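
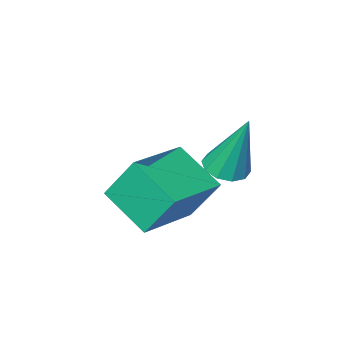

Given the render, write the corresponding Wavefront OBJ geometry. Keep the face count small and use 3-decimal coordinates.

v 2.525 -1.274 0.485
v 3.142 -1.275 0.548
v 2.335 -0.626 2.335
v 3.037 -0.931 0.417
v 2.737 -0.718 0.312
v 2.355 -0.717 0.272
v 2.039 -0.929 0.314
v 1.908 -1.273 0.421
v 2.013 -1.617 0.552
v 2.313 -1.83 0.658
v 2.695 -1.831 0.697
v 3.011 -1.619 0.655
v 2.383 -1.692 -0.452
v 2.696 -3.037 0.337
v 4.111 -1.109 -0.142
v 4.424 -2.454 0.647
v 2.836 -2.346 -1.747
v 3.149 -3.691 -0.958
v 4.564 -1.763 -1.437
v 4.877 -3.108 -0.648
f 2 1 4
f 2 4 3
f 4 1 5
f 4 5 3
f 5 1 6
f 5 6 3
f 6 1 7
f 6 7 3
f 7 1 8
f 7 8 3
f 8 1 9
f 8 9 3
f 9 1 10
f 9 10 3
f 10 1 11
f 10 11 3
f 11 1 12
f 11 12 3
f 12 1 2
f 12 2 3
f 14 16 13
f 17 14 13
f 13 16 15
f 15 17 13
f 14 20 16
f 18 14 17
f 18 20 14
f 16 20 15
f 19 17 15
f 15 20 19
f 19 18 17
f 20 18 19



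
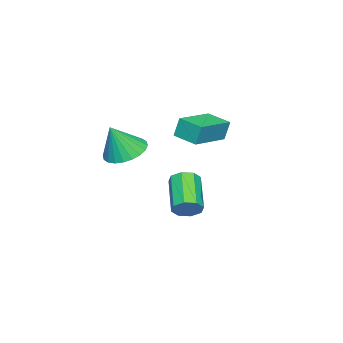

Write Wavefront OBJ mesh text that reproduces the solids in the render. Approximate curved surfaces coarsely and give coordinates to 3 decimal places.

v 0.724 -0.715 -0.101
v 1.613 -0.709 -0.437
v 1.256 -1.105 1.301
v 1.576 -0.358 -0.325
v 1.409 -0.061 -0.179
v 1.138 0.137 -0.021
v 0.804 0.205 0.125
v 0.458 0.133 0.236
v 0.152 -0.068 0.296
v -0.066 -0.368 0.295
v -0.165 -0.72 0.234
v -0.128 -1.071 0.122
v 0.039 -1.368 -0.024
v 0.31 -1.566 -0.182
v 0.644 -1.634 -0.327
v 0.99 -1.562 -0.438
v 1.296 -1.361 -0.498
v 1.515 -1.061 -0.498
v -1.99 0.722 -4.286
v -1.551 0.3 -3.984
v -2.97 -0.484 -3.012
v -3.41 -0.062 -3.314
v -1.615 0.743 -3.719
v -3.034 -0.04 -2.748
v -1.899 1.174 -3.786
v -3.318 0.391 -2.815
v -2.236 1.34 -4.146
v -3.656 0.557 -3.175
v -2.43 1.144 -4.588
v -3.849 0.36 -3.616
v -2.366 0.7 -4.852
v -3.785 -0.083 -3.881
v -2.082 0.269 -4.785
v -3.501 -0.514 -3.814
v -1.744 0.103 -4.425
v -3.164 -0.68 -3.454
v -1.442 1.617 0.589
v -1.57 1.804 1.491
v -1.16 2.675 0.409
v -1.288 2.863 1.311
v 0.348 1.197 0.929
v 0.22 1.385 1.831
v 0.63 2.256 0.749
v 0.502 2.443 1.651
f 2 1 4
f 2 4 3
f 4 1 5
f 4 5 3
f 5 1 6
f 5 6 3
f 6 1 7
f 6 7 3
f 7 1 8
f 7 8 3
f 8 1 9
f 8 9 3
f 9 1 10
f 9 10 3
f 10 1 11
f 10 11 3
f 11 1 12
f 11 12 3
f 12 1 13
f 12 13 3
f 13 1 14
f 13 14 3
f 14 1 15
f 14 15 3
f 15 1 16
f 15 16 3
f 16 1 17
f 16 17 3
f 17 1 18
f 17 18 3
f 18 1 2
f 18 2 3
f 20 19 23
f 20 23 21
f 21 23 24
f 21 24 22
f 23 19 25
f 23 25 24
f 24 25 26
f 24 26 22
f 25 19 27
f 25 27 26
f 26 27 28
f 26 28 22
f 27 19 29
f 27 29 28
f 28 29 30
f 28 30 22
f 29 19 31
f 29 31 30
f 30 31 32
f 30 32 22
f 31 19 33
f 31 33 32
f 32 33 34
f 32 34 22
f 33 19 35
f 33 35 34
f 34 35 36
f 34 36 22
f 35 19 20
f 35 20 36
f 36 20 21
f 36 21 22
f 38 40 37
f 41 38 37
f 37 40 39
f 39 41 37
f 38 44 40
f 42 38 41
f 42 44 38
f 40 44 39
f 43 41 39
f 39 44 43
f 43 42 41
f 44 42 43



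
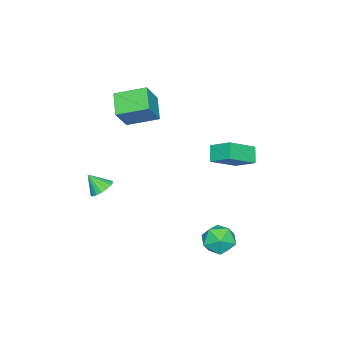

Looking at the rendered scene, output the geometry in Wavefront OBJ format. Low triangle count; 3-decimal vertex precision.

v 0.987 4.38 -3.883
v 1.755 3.802 -4.447
v 0.245 2.838 -3.313
v 1.013 2.26 -3.877
v 1.308 2.853 -2.98
v 1.767 3.805 -3.332
v 0.233 2.835 -4.428
v 0.692 3.787 -4.78
v 1.289 2.847 -4.783
v 1.954 2.858 -3.888
v 0.046 3.782 -3.872
v 0.711 3.793 -2.977
v 2.702 -3.098 -0.706
v 3.205 -3.522 -1.125
v 2.818 -3.922 0.266
v 3.423 -3.278 -0.945
v 3.475 -2.993 -0.709
v 3.35 -2.732 -0.473
v 3.077 -2.555 -0.291
v 2.718 -2.502 -0.203
v 2.355 -2.586 -0.231
v 2.072 -2.787 -0.368
v 1.933 -3.059 -0.582
v 1.97 -3.341 -0.825
v 2.175 -3.566 -1.04
v 2.501 -3.685 -1.179
v 2.873 -3.669 -1.21
v -2.004 -4.169 1.439
v -3.207 -4.968 2.298
v -2.729 -2.394 2.075
v -3.931 -3.193 2.935
v -0.889 -4.247 2.925
v -2.091 -5.046 3.785
v -1.613 -2.472 3.562
v -2.816 -3.271 4.421
v -4.407 1.656 -1.65
v -5.144 1.269 -0.843
v -4.264 2.974 -0.887
v -5.001 2.587 -0.079
v -2.759 0.833 -0.541
v -3.496 0.446 0.267
v -2.616 2.151 0.223
v -3.353 1.764 1.03
f 1 12 6
f 1 6 2
f 1 2 8
f 1 8 11
f 1 11 12
f 2 6 10
f 6 12 5
f 12 11 3
f 11 8 7
f 8 2 9
f 4 10 5
f 4 5 3
f 4 3 7
f 4 7 9
f 4 9 10
f 5 10 6
f 3 5 12
f 7 3 11
f 9 7 8
f 10 9 2
f 14 13 16
f 14 16 15
f 16 13 17
f 16 17 15
f 17 13 18
f 17 18 15
f 18 13 19
f 18 19 15
f 19 13 20
f 19 20 15
f 20 13 21
f 20 21 15
f 21 13 22
f 21 22 15
f 22 13 23
f 22 23 15
f 23 13 24
f 23 24 15
f 24 13 25
f 24 25 15
f 25 13 26
f 25 26 15
f 26 13 27
f 26 27 15
f 27 13 14
f 27 14 15
f 29 31 28
f 32 29 28
f 28 31 30
f 30 32 28
f 29 35 31
f 33 29 32
f 33 35 29
f 31 35 30
f 34 32 30
f 30 35 34
f 34 33 32
f 35 33 34
f 37 39 36
f 40 37 36
f 36 39 38
f 38 40 36
f 37 43 39
f 41 37 40
f 41 43 37
f 39 43 38
f 42 40 38
f 38 43 42
f 42 41 40
f 43 41 42



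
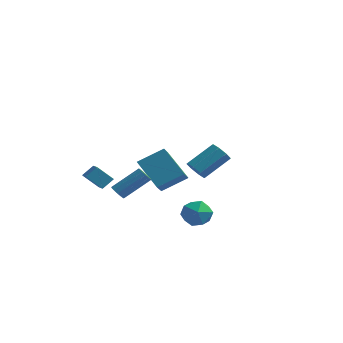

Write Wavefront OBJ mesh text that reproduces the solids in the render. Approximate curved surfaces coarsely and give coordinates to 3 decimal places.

v -4.498 -3.136 -2.118
v -4.162 -2.568 -1.536
v -3.721 -2.719 -2.975
v -3.385 -2.15 -2.393
v -3.695 -3.95 -1.787
v -3.359 -3.381 -1.205
v -2.918 -3.532 -2.644
v -2.582 -2.964 -2.062
v -3.035 -1.936 -3.521
v -2.74 -1.772 -3.917
v -1.69 -0.66 -2.675
v -1.985 -0.824 -2.279
v -2.964 -1.583 -3.897
v -1.914 -0.472 -2.654
v -3.21 -1.507 -3.757
v -2.16 -0.395 -2.515
v -3.4 -1.566 -3.543
v -2.351 -0.455 -2.301
v -3.475 -1.743 -3.322
v -2.425 -0.632 -2.079
v -3.41 -1.981 -3.164
v -2.36 -0.87 -1.921
v -3.226 -2.205 -3.119
v -2.176 -1.093 -1.877
v -2.981 -2.343 -3.202
v -1.931 -1.231 -1.96
v -2.753 -2.352 -3.387
v -1.704 -1.24 -2.144
v -2.615 -2.229 -3.614
v -1.566 -1.117 -2.371
v -2.61 -2.012 -3.812
v -1.561 -0.901 -2.569
v -1.859 0.156 -3.573
v -3.41 0.534 -2.089
v -2.316 1.309 -4.344
v -3.868 1.686 -2.86
v -0.752 1.194 -2.68
v -2.304 1.571 -1.196
v -1.21 2.346 -3.451
v -2.761 2.724 -1.967
v 2.149 -2.865 -2.779
v 2.982 -2.446 -3.038
v 2.578 -4.174 -3.522
v 3.411 -3.755 -3.781
v 3.249 -3.977 -2.853
v 2.984 -3.168 -2.394
v 2.576 -3.452 -4.166
v 2.311 -2.643 -3.707
v 3.245 -2.809 -3.895
v 3.661 -3.133 -3.084
v 1.899 -3.487 -3.476
v 2.315 -3.811 -2.665
v 3.031 -3.828 -0.014
v 3.357 -3.539 -0.561
v 4.136 -2.323 0.546
v 3.809 -2.612 1.094
v 2.879 -3.318 -0.468
v 3.658 -2.101 0.639
v 2.489 -3.395 -0.108
v 3.268 -2.179 0.999
v 2.416 -3.726 0.307
v 3.195 -2.51 1.414
v 2.704 -4.117 0.534
v 3.483 -2.901 1.641
v 3.182 -4.339 0.441
v 3.961 -3.122 1.548
v 3.572 -4.261 0.081
v 4.351 -3.045 1.188
v 3.645 -3.93 -0.334
v 4.424 -2.714 0.773
f 2 4 1
f 5 2 1
f 1 4 3
f 3 5 1
f 2 8 4
f 6 2 5
f 6 8 2
f 4 8 3
f 7 5 3
f 3 8 7
f 7 6 5
f 8 6 7
f 10 9 13
f 10 13 11
f 11 13 14
f 11 14 12
f 13 9 15
f 13 15 14
f 14 15 16
f 14 16 12
f 15 9 17
f 15 17 16
f 16 17 18
f 16 18 12
f 17 9 19
f 17 19 18
f 18 19 20
f 18 20 12
f 19 9 21
f 19 21 20
f 20 21 22
f 20 22 12
f 21 9 23
f 21 23 22
f 22 23 24
f 22 24 12
f 23 9 25
f 23 25 24
f 24 25 26
f 24 26 12
f 25 9 27
f 25 27 26
f 26 27 28
f 26 28 12
f 27 9 29
f 27 29 28
f 28 29 30
f 28 30 12
f 29 9 31
f 29 31 30
f 30 31 32
f 30 32 12
f 31 9 10
f 31 10 32
f 32 10 11
f 32 11 12
f 34 36 33
f 37 34 33
f 33 36 35
f 35 37 33
f 34 40 36
f 38 34 37
f 38 40 34
f 36 40 35
f 39 37 35
f 35 40 39
f 39 38 37
f 40 38 39
f 41 52 46
f 41 46 42
f 41 42 48
f 41 48 51
f 41 51 52
f 42 46 50
f 46 52 45
f 52 51 43
f 51 48 47
f 48 42 49
f 44 50 45
f 44 45 43
f 44 43 47
f 44 47 49
f 44 49 50
f 45 50 46
f 43 45 52
f 47 43 51
f 49 47 48
f 50 49 42
f 54 53 57
f 54 57 55
f 55 57 58
f 55 58 56
f 57 53 59
f 57 59 58
f 58 59 60
f 58 60 56
f 59 53 61
f 59 61 60
f 60 61 62
f 60 62 56
f 61 53 63
f 61 63 62
f 62 63 64
f 62 64 56
f 63 53 65
f 63 65 64
f 64 65 66
f 64 66 56
f 65 53 67
f 65 67 66
f 66 67 68
f 66 68 56
f 67 53 69
f 67 69 68
f 68 69 70
f 68 70 56
f 69 53 54
f 69 54 70
f 70 54 55
f 70 55 56



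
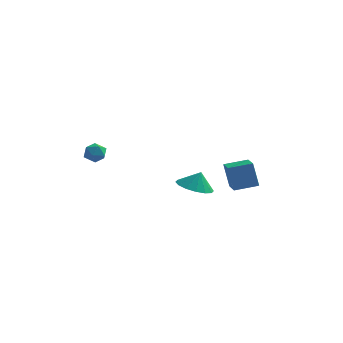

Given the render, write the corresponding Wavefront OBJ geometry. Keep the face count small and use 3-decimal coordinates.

v 1.586 -2.943 1.153
v 2.205 -2.221 0.841
v 1.874 -2.777 2.107
v 1.756 -1.982 0.935
v 1.261 -1.999 1.088
v 0.854 -2.27 1.257
v 0.643 -2.721 1.399
v 0.684 -3.231 1.475
v 0.968 -3.664 1.465
v 1.417 -3.904 1.371
v 1.911 -3.886 1.219
v 2.318 -3.616 1.049
v 2.529 -3.165 0.907
v 2.488 -2.654 0.831
v 2.224 2.234 -1.154
v 1.841 2.369 0.362
v 1.644 3.449 -1.409
v 1.261 3.584 0.108
v 3.419 2.856 -0.908
v 3.036 2.991 0.609
v 2.839 4.071 -1.162
v 2.456 4.206 0.354
v -3.903 -3.556 3.283
v -3.442 -3.451 3.747
v -3.198 -4.129 2.713
v -2.737 -4.024 3.177
v -3.258 -4.412 3.309
v -3.693 -4.058 3.661
v -2.947 -3.522 2.799
v -3.382 -3.168 3.151
v -2.851 -3.43 3.448
v -3.044 -3.98 3.763
v -3.596 -3.6 2.697
v -3.789 -4.15 3.012
f 2 1 4
f 2 4 3
f 4 1 5
f 4 5 3
f 5 1 6
f 5 6 3
f 6 1 7
f 6 7 3
f 7 1 8
f 7 8 3
f 8 1 9
f 8 9 3
f 9 1 10
f 9 10 3
f 10 1 11
f 10 11 3
f 11 1 12
f 11 12 3
f 12 1 13
f 12 13 3
f 13 1 14
f 13 14 3
f 14 1 2
f 14 2 3
f 16 18 15
f 19 16 15
f 15 18 17
f 17 19 15
f 16 22 18
f 20 16 19
f 20 22 16
f 18 22 17
f 21 19 17
f 17 22 21
f 21 20 19
f 22 20 21
f 23 34 28
f 23 28 24
f 23 24 30
f 23 30 33
f 23 33 34
f 24 28 32
f 28 34 27
f 34 33 25
f 33 30 29
f 30 24 31
f 26 32 27
f 26 27 25
f 26 25 29
f 26 29 31
f 26 31 32
f 27 32 28
f 25 27 34
f 29 25 33
f 31 29 30
f 32 31 24



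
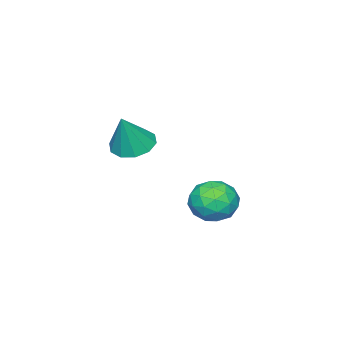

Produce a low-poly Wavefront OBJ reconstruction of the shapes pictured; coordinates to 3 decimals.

v -3.933 2.24 -2.764
v -3.353 2.874 -3.489
v -2.467 2.126 -1.691
v -1.887 2.76 -2.416
v -2.723 3.214 -1.816
v -3.629 3.285 -2.479
v -2.191 1.715 -2.701
v -3.097 1.786 -3.364
v -2.276 2.55 -3.451
v -2.605 3.477 -2.903
v -3.215 1.523 -2.277
v -3.544 2.45 -1.729
v -3.772 2.567 -3.221
v -2.048 2.433 -1.959
v -2.54 2.7 -1.606
v -2.199 3.073 -2.033
v -3.934 2.808 -2.627
v -3.593 3.181 -3.053
v -3.223 3.381 -2.07
v -2.227 1.819 -2.127
v -1.886 2.192 -2.553
v -3.621 1.927 -3.147
v -3.28 2.3 -3.574
v -2.597 1.619 -3.11
v -2.798 2.749 -3.625
v -1.936 2.683 -2.994
v -2.115 2.068 -3.161
v -2.647 2.109 -3.551
v -2.991 3.294 -3.303
v -2.129 3.227 -2.672
v -2.621 3.494 -2.319
v -3.153 3.535 -2.709
v -2.358 3.103 -3.28
v -3.691 1.773 -2.508
v -2.829 1.706 -1.877
v -2.667 1.465 -2.471
v -3.199 1.506 -2.861
v -3.884 2.317 -2.186
v -3.022 2.251 -1.555
v -3.173 2.891 -1.629
v -3.705 2.932 -2.019
v -3.462 1.897 -1.9
v 0.14 0.761 1.377
v 0.887 0.246 1.033
v 0.94 0.819 3.023
v 1.01 0.827 0.953
v 0.801 1.383 1.034
v 0.339 1.701 1.247
v -0.198 1.66 1.51
v -0.606 1.276 1.722
v -0.729 0.695 1.802
v -0.52 0.139 1.721
v -0.059 -0.18 1.508
v 0.478 -0.139 1.245
f 1 38 17
f 38 12 41
f 17 41 6
f 38 41 17
f 1 17 13
f 17 6 18
f 13 18 2
f 17 18 13
f 1 13 22
f 13 2 23
f 22 23 8
f 13 23 22
f 1 22 34
f 22 8 37
f 34 37 11
f 22 37 34
f 1 34 38
f 34 11 42
f 38 42 12
f 34 42 38
f 2 18 29
f 18 6 32
f 29 32 10
f 18 32 29
f 6 41 19
f 41 12 40
f 19 40 5
f 41 40 19
f 12 42 39
f 42 11 35
f 39 35 3
f 42 35 39
f 11 37 36
f 37 8 24
f 36 24 7
f 37 24 36
f 8 23 28
f 23 2 25
f 28 25 9
f 23 25 28
f 4 30 16
f 30 10 31
f 16 31 5
f 30 31 16
f 4 16 14
f 16 5 15
f 14 15 3
f 16 15 14
f 4 14 21
f 14 3 20
f 21 20 7
f 14 20 21
f 4 21 26
f 21 7 27
f 26 27 9
f 21 27 26
f 4 26 30
f 26 9 33
f 30 33 10
f 26 33 30
f 5 31 19
f 31 10 32
f 19 32 6
f 31 32 19
f 3 15 39
f 15 5 40
f 39 40 12
f 15 40 39
f 7 20 36
f 20 3 35
f 36 35 11
f 20 35 36
f 9 27 28
f 27 7 24
f 28 24 8
f 27 24 28
f 10 33 29
f 33 9 25
f 29 25 2
f 33 25 29
f 44 43 46
f 44 46 45
f 46 43 47
f 46 47 45
f 47 43 48
f 47 48 45
f 48 43 49
f 48 49 45
f 49 43 50
f 49 50 45
f 50 43 51
f 50 51 45
f 51 43 52
f 51 52 45
f 52 43 53
f 52 53 45
f 53 43 54
f 53 54 45
f 54 43 44
f 54 44 45



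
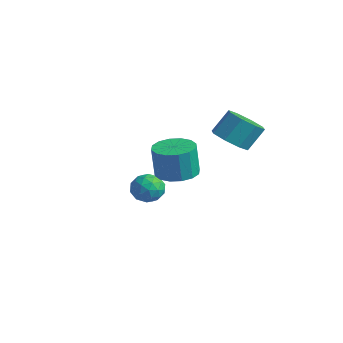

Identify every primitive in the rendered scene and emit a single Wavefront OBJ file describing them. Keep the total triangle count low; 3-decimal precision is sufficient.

v -2.584 2.684 -3.507
v -2.031 2.542 -2.861
v -3.429 1.698 -2.999
v -2.876 1.556 -2.353
v -3.319 2.295 -2.387
v -2.796 2.905 -2.702
v -2.664 1.335 -3.158
v -2.141 1.945 -3.473
v -2.08 1.709 -2.646
v -2.485 2.302 -2.169
v -2.975 1.938 -3.691
v -3.38 2.531 -3.214
v -2.233 2.7 -3.229
v -3.227 1.54 -2.631
v -3.487 1.975 -2.651
v -3.162 1.892 -2.272
v -2.683 2.913 -3.135
v -2.358 2.83 -2.755
v -3.115 2.684 -2.477
v -3.102 1.41 -3.105
v -2.777 1.327 -2.725
v -2.298 2.348 -3.588
v -1.973 2.265 -3.209
v -2.345 1.556 -3.383
v -1.937 2.127 -2.722
v -2.434 1.547 -2.424
v -2.309 1.417 -2.897
v -2.002 1.775 -3.082
v -2.175 2.475 -2.442
v -2.672 1.896 -2.143
v -2.932 2.33 -2.164
v -2.625 2.688 -2.348
v -2.204 1.986 -2.316
v -2.788 2.344 -3.717
v -3.285 1.765 -3.418
v -2.835 1.552 -3.512
v -2.528 1.91 -3.696
v -3.026 2.693 -3.436
v -3.523 2.113 -3.138
v -3.458 2.465 -2.778
v -3.151 2.823 -2.963
v -3.256 2.254 -3.544
v 1.935 3.091 1.771
v 2.436 2.41 2.206
v 2.586 3.209 3.283
v 2.085 3.889 2.849
v 2.855 2.858 1.815
v 3.005 3.657 2.893
v 2.735 3.442 1.399
v 2.885 4.241 2.477
v 2.147 3.82 1.201
v 2.297 4.619 2.279
v 1.434 3.771 1.337
v 1.584 4.57 2.414
v 1.015 3.323 1.727
v 1.165 4.122 2.805
v 1.135 2.739 2.143
v 1.285 3.538 3.221
v 1.723 2.361 2.341
v 1.873 3.16 3.419
v 2.819 -0.389 1.313
v 3.765 -0.32 1.367
v 3.687 -0.443 2.9
v 2.741 -0.511 2.847
v 3.602 0.143 1.395
v 3.525 0.02 2.929
v 3.229 0.463 1.402
v 3.152 0.341 2.936
v 2.746 0.556 1.385
v 2.669 0.433 2.919
v 2.283 0.395 1.349
v 2.206 0.272 2.882
v 1.963 0.025 1.303
v 1.886 -0.098 2.837
v 1.873 -0.457 1.26
v 1.795 -0.58 2.793
v 2.035 -0.92 1.231
v 1.958 -1.043 2.765
v 2.408 -1.241 1.224
v 2.331 -1.363 2.758
v 2.891 -1.333 1.241
v 2.814 -1.456 2.775
v 3.354 -1.172 1.278
v 3.277 -1.295 2.811
v 3.674 -0.802 1.323
v 3.597 -0.925 2.857
f 1 38 17
f 38 12 41
f 17 41 6
f 38 41 17
f 1 17 13
f 17 6 18
f 13 18 2
f 17 18 13
f 1 13 22
f 13 2 23
f 22 23 8
f 13 23 22
f 1 22 34
f 22 8 37
f 34 37 11
f 22 37 34
f 1 34 38
f 34 11 42
f 38 42 12
f 34 42 38
f 2 18 29
f 18 6 32
f 29 32 10
f 18 32 29
f 6 41 19
f 41 12 40
f 19 40 5
f 41 40 19
f 12 42 39
f 42 11 35
f 39 35 3
f 42 35 39
f 11 37 36
f 37 8 24
f 36 24 7
f 37 24 36
f 8 23 28
f 23 2 25
f 28 25 9
f 23 25 28
f 4 30 16
f 30 10 31
f 16 31 5
f 30 31 16
f 4 16 14
f 16 5 15
f 14 15 3
f 16 15 14
f 4 14 21
f 14 3 20
f 21 20 7
f 14 20 21
f 4 21 26
f 21 7 27
f 26 27 9
f 21 27 26
f 4 26 30
f 26 9 33
f 30 33 10
f 26 33 30
f 5 31 19
f 31 10 32
f 19 32 6
f 31 32 19
f 3 15 39
f 15 5 40
f 39 40 12
f 15 40 39
f 7 20 36
f 20 3 35
f 36 35 11
f 20 35 36
f 9 27 28
f 27 7 24
f 28 24 8
f 27 24 28
f 10 33 29
f 33 9 25
f 29 25 2
f 33 25 29
f 44 43 47
f 44 47 45
f 45 47 48
f 45 48 46
f 47 43 49
f 47 49 48
f 48 49 50
f 48 50 46
f 49 43 51
f 49 51 50
f 50 51 52
f 50 52 46
f 51 43 53
f 51 53 52
f 52 53 54
f 52 54 46
f 53 43 55
f 53 55 54
f 54 55 56
f 54 56 46
f 55 43 57
f 55 57 56
f 56 57 58
f 56 58 46
f 57 43 59
f 57 59 58
f 58 59 60
f 58 60 46
f 59 43 44
f 59 44 60
f 60 44 45
f 60 45 46
f 62 61 65
f 62 65 63
f 63 65 66
f 63 66 64
f 65 61 67
f 65 67 66
f 66 67 68
f 66 68 64
f 67 61 69
f 67 69 68
f 68 69 70
f 68 70 64
f 69 61 71
f 69 71 70
f 70 71 72
f 70 72 64
f 71 61 73
f 71 73 72
f 72 73 74
f 72 74 64
f 73 61 75
f 73 75 74
f 74 75 76
f 74 76 64
f 75 61 77
f 75 77 76
f 76 77 78
f 76 78 64
f 77 61 79
f 77 79 78
f 78 79 80
f 78 80 64
f 79 61 81
f 79 81 80
f 80 81 82
f 80 82 64
f 81 61 83
f 81 83 82
f 82 83 84
f 82 84 64
f 83 61 85
f 83 85 84
f 84 85 86
f 84 86 64
f 85 61 62
f 85 62 86
f 86 62 63
f 86 63 64



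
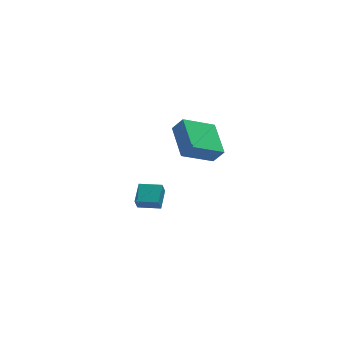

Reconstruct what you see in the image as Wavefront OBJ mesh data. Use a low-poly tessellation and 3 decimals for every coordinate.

v 2.255 -1.548 2.11
v 0.497 -1.907 3.081
v 2.24 0.43 2.814
v 0.483 0.071 3.786
v 2.757 -1.831 2.914
v 1 -2.19 3.886
v 2.743 0.147 3.619
v 0.985 -0.212 4.59
v -0.882 2.466 -4.14
v -1.082 2.203 -3.411
v -0.418 3.572 -3.613
v -0.618 3.309 -2.884
v 0.298 1.911 -4.016
v 0.098 1.648 -3.287
v 0.762 3.017 -3.489
v 0.562 2.754 -2.76
f 2 4 1
f 5 2 1
f 1 4 3
f 3 5 1
f 2 8 4
f 6 2 5
f 6 8 2
f 4 8 3
f 7 5 3
f 3 8 7
f 7 6 5
f 8 6 7
f 10 12 9
f 13 10 9
f 9 12 11
f 11 13 9
f 10 16 12
f 14 10 13
f 14 16 10
f 12 16 11
f 15 13 11
f 11 16 15
f 15 14 13
f 16 14 15



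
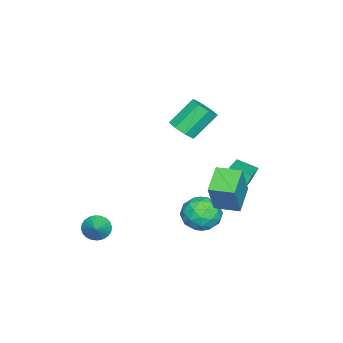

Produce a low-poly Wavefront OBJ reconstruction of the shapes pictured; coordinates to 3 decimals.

v -4.773 0.574 -0.826
v -5.112 0.868 -0
v -4.787 1.655 -1.217
v -5.126 1.949 -0.391
v -2.834 0.851 -0.129
v -3.173 1.145 0.697
v -2.848 1.932 -0.52
v -3.187 2.226 0.306
v -2.168 -0.879 3.385
v -1.569 -0.991 3.873
v -2.414 -0.153 5.102
v -3.012 -0.041 4.615
v -1.519 -0.483 3.562
v -2.363 0.354 4.791
v -1.849 -0.208 3.148
v -2.693 0.629 4.377
v -2.365 -0.325 2.873
v -3.21 0.512 4.102
v -2.766 -0.767 2.898
v -3.611 0.071 4.127
v -2.817 -1.274 3.209
v -3.661 -0.437 4.438
v -2.487 -1.549 3.623
v -3.331 -0.712 4.852
v -1.97 -1.432 3.898
v -2.815 -0.595 5.127
v -1.423 1.35 0.549
v -0.595 1.33 2.292
v -1.478 2.588 0.589
v -0.65 2.568 2.333
v -0.07 1.432 -0.093
v 0.758 1.412 1.651
v -0.125 2.67 -0.052
v 0.703 2.65 1.691
v -2.228 0.976 -1.504
v -1.482 0.85 -0.774
v -1.438 -0.15 -2.506
v -0.692 -0.276 -1.776
v -1.666 -0.628 -1.597
v -2.155 0.068 -0.978
v -0.765 0.632 -2.302
v -1.254 1.328 -1.683
v -0.578 0.637 -1.267
v -1.134 -0.141 -0.832
v -1.786 0.841 -2.448
v -2.342 0.063 -2.013
v -1.924 1.012 -1.051
v -0.996 -0.312 -2.229
v -1.569 -0.518 -2.124
v -1.13 -0.592 -1.695
v -2.32 0.552 -1.171
v -1.881 0.478 -0.742
v -1.99 -0.39 -1.226
v -1.039 0.222 -2.538
v -0.6 0.148 -2.109
v -1.79 1.292 -1.585
v -1.351 1.218 -1.156
v -0.93 1.09 -2.054
v -0.954 0.813 -0.912
v -0.49 0.151 -1.501
v -0.533 0.685 -1.81
v -0.82 1.094 -1.446
v -1.281 0.355 -0.656
v -0.817 -0.306 -1.245
v -1.39 -0.513 -1.14
v -1.677 -0.104 -0.776
v -0.75 0.23 -0.946
v -2.103 1.006 -2.035
v -1.639 0.345 -2.624
v -1.243 0.804 -2.504
v -1.53 1.213 -2.14
v -2.43 0.549 -1.779
v -1.966 -0.113 -2.368
v -2.1 -0.394 -1.834
v -2.387 0.015 -1.47
v -2.17 0.47 -2.334
v 1.158 -3.842 -1.913
v 1.491 -3.647 -2.509
v 2.062 -3.538 -1.307
v 1.365 -3.411 -2.438
v 1.207 -3.241 -2.287
v 1.041 -3.162 -2.08
v 0.893 -3.186 -1.847
v 0.786 -3.311 -1.624
v 0.735 -3.516 -1.445
v 0.748 -3.771 -1.337
v 0.824 -4.036 -1.317
v 0.951 -4.272 -1.387
v 1.109 -4.443 -1.538
v 1.274 -4.522 -1.746
v 1.422 -4.497 -1.979
v 1.53 -4.373 -2.202
v 1.58 -4.168 -2.381
v 1.567 -3.913 -2.488
f 2 4 1
f 5 2 1
f 1 4 3
f 3 5 1
f 2 8 4
f 6 2 5
f 6 8 2
f 4 8 3
f 7 5 3
f 3 8 7
f 7 6 5
f 8 6 7
f 10 9 13
f 10 13 11
f 11 13 14
f 11 14 12
f 13 9 15
f 13 15 14
f 14 15 16
f 14 16 12
f 15 9 17
f 15 17 16
f 16 17 18
f 16 18 12
f 17 9 19
f 17 19 18
f 18 19 20
f 18 20 12
f 19 9 21
f 19 21 20
f 20 21 22
f 20 22 12
f 21 9 23
f 21 23 22
f 22 23 24
f 22 24 12
f 23 9 25
f 23 25 24
f 24 25 26
f 24 26 12
f 25 9 10
f 25 10 26
f 26 10 11
f 26 11 12
f 28 30 27
f 31 28 27
f 27 30 29
f 29 31 27
f 28 34 30
f 32 28 31
f 32 34 28
f 30 34 29
f 33 31 29
f 29 34 33
f 33 32 31
f 34 32 33
f 35 72 51
f 72 46 75
f 51 75 40
f 72 75 51
f 35 51 47
f 51 40 52
f 47 52 36
f 51 52 47
f 35 47 56
f 47 36 57
f 56 57 42
f 47 57 56
f 35 56 68
f 56 42 71
f 68 71 45
f 56 71 68
f 35 68 72
f 68 45 76
f 72 76 46
f 68 76 72
f 36 52 63
f 52 40 66
f 63 66 44
f 52 66 63
f 40 75 53
f 75 46 74
f 53 74 39
f 75 74 53
f 46 76 73
f 76 45 69
f 73 69 37
f 76 69 73
f 45 71 70
f 71 42 58
f 70 58 41
f 71 58 70
f 42 57 62
f 57 36 59
f 62 59 43
f 57 59 62
f 38 64 50
f 64 44 65
f 50 65 39
f 64 65 50
f 38 50 48
f 50 39 49
f 48 49 37
f 50 49 48
f 38 48 55
f 48 37 54
f 55 54 41
f 48 54 55
f 38 55 60
f 55 41 61
f 60 61 43
f 55 61 60
f 38 60 64
f 60 43 67
f 64 67 44
f 60 67 64
f 39 65 53
f 65 44 66
f 53 66 40
f 65 66 53
f 37 49 73
f 49 39 74
f 73 74 46
f 49 74 73
f 41 54 70
f 54 37 69
f 70 69 45
f 54 69 70
f 43 61 62
f 61 41 58
f 62 58 42
f 61 58 62
f 44 67 63
f 67 43 59
f 63 59 36
f 67 59 63
f 78 77 80
f 78 80 79
f 80 77 81
f 80 81 79
f 81 77 82
f 81 82 79
f 82 77 83
f 82 83 79
f 83 77 84
f 83 84 79
f 84 77 85
f 84 85 79
f 85 77 86
f 85 86 79
f 86 77 87
f 86 87 79
f 87 77 88
f 87 88 79
f 88 77 89
f 88 89 79
f 89 77 90
f 89 90 79
f 90 77 91
f 90 91 79
f 91 77 92
f 91 92 79
f 92 77 93
f 92 93 79
f 93 77 94
f 93 94 79
f 94 77 78
f 94 78 79



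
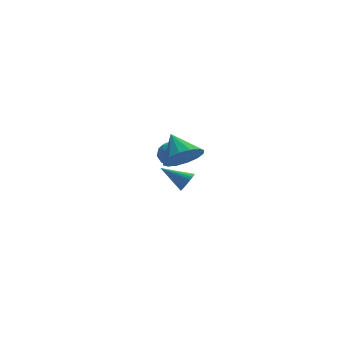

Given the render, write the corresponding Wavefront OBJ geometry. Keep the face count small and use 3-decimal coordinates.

v 1.632 0.063 -0.423
v 2.657 0.164 -0.422
v 1.508 1.297 0.523
v 2.489 0.461 -0.831
v 2.092 0.651 -1.132
v 1.571 0.684 -1.242
v 1.067 0.549 -1.133
v 0.714 0.285 -0.833
v 0.607 -0.039 -0.424
v 0.775 -0.336 -0.014
v 1.172 -0.526 0.287
v 1.693 -0.559 0.397
v 2.197 -0.424 0.288
v 2.55 -0.16 -0.012
v 2.442 3.318 -2.244
v 2.882 2.724 -2.002
v 1.538 2.976 -1.438
v 1.978 2.382 -1.196
v 2.185 3.113 -1.029
v 2.744 3.324 -1.527
v 1.676 2.376 -1.913
v 2.235 2.587 -2.411
v 2.409 2.141 -1.798
v 2.724 2.597 -1.251
v 1.696 3.103 -2.189
v 2.011 3.559 -1.642
v 2.742 3.051 -2.194
v 1.678 2.649 -1.246
v 1.8 3.078 -1.148
v 2.059 2.729 -1.006
v 2.66 3.404 -1.914
v 2.919 3.055 -1.772
v 2.509 3.283 -1.2
v 1.501 2.645 -1.668
v 1.76 2.296 -1.526
v 2.361 2.971 -2.434
v 2.62 2.622 -2.292
v 1.911 2.417 -2.24
v 2.722 2.36 -1.931
v 2.191 2.158 -1.458
v 2.013 2.155 -1.879
v 2.342 2.279 -2.172
v 2.907 2.627 -1.61
v 2.375 2.426 -1.136
v 2.497 2.856 -1.038
v 2.826 2.98 -1.331
v 2.629 2.285 -1.49
v 2.045 3.274 -2.304
v 1.513 3.073 -1.83
v 1.594 2.72 -2.109
v 1.923 2.844 -2.402
v 2.229 3.542 -1.982
v 1.698 3.34 -1.509
v 2.078 3.421 -1.268
v 2.407 3.545 -1.561
v 1.791 3.415 -1.95
v 0.341 -3.568 0.19
v 0.735 -3.326 0.469
v -0.621 -2.812 0.89
v 0.716 -3.197 0.304
v 0.64 -3.124 0.121
v 0.519 -3.119 -0.051
v 0.37 -3.182 -0.187
v 0.217 -3.304 -0.265
v 0.083 -3.467 -0.274
v -0.011 -3.644 -0.212
v -0.053 -3.811 -0.089
v -0.034 -3.94 0.076
v 0.042 -4.012 0.259
v 0.163 -4.017 0.431
v 0.312 -3.954 0.566
v 0.465 -3.832 0.645
v 0.599 -3.67 0.653
v 0.694 -3.492 0.592
f 2 1 4
f 2 4 3
f 4 1 5
f 4 5 3
f 5 1 6
f 5 6 3
f 6 1 7
f 6 7 3
f 7 1 8
f 7 8 3
f 8 1 9
f 8 9 3
f 9 1 10
f 9 10 3
f 10 1 11
f 10 11 3
f 11 1 12
f 11 12 3
f 12 1 13
f 12 13 3
f 13 1 14
f 13 14 3
f 14 1 2
f 14 2 3
f 15 52 31
f 52 26 55
f 31 55 20
f 52 55 31
f 15 31 27
f 31 20 32
f 27 32 16
f 31 32 27
f 15 27 36
f 27 16 37
f 36 37 22
f 27 37 36
f 15 36 48
f 36 22 51
f 48 51 25
f 36 51 48
f 15 48 52
f 48 25 56
f 52 56 26
f 48 56 52
f 16 32 43
f 32 20 46
f 43 46 24
f 32 46 43
f 20 55 33
f 55 26 54
f 33 54 19
f 55 54 33
f 26 56 53
f 56 25 49
f 53 49 17
f 56 49 53
f 25 51 50
f 51 22 38
f 50 38 21
f 51 38 50
f 22 37 42
f 37 16 39
f 42 39 23
f 37 39 42
f 18 44 30
f 44 24 45
f 30 45 19
f 44 45 30
f 18 30 28
f 30 19 29
f 28 29 17
f 30 29 28
f 18 28 35
f 28 17 34
f 35 34 21
f 28 34 35
f 18 35 40
f 35 21 41
f 40 41 23
f 35 41 40
f 18 40 44
f 40 23 47
f 44 47 24
f 40 47 44
f 19 45 33
f 45 24 46
f 33 46 20
f 45 46 33
f 17 29 53
f 29 19 54
f 53 54 26
f 29 54 53
f 21 34 50
f 34 17 49
f 50 49 25
f 34 49 50
f 23 41 42
f 41 21 38
f 42 38 22
f 41 38 42
f 24 47 43
f 47 23 39
f 43 39 16
f 47 39 43
f 58 57 60
f 58 60 59
f 60 57 61
f 60 61 59
f 61 57 62
f 61 62 59
f 62 57 63
f 62 63 59
f 63 57 64
f 63 64 59
f 64 57 65
f 64 65 59
f 65 57 66
f 65 66 59
f 66 57 67
f 66 67 59
f 67 57 68
f 67 68 59
f 68 57 69
f 68 69 59
f 69 57 70
f 69 70 59
f 70 57 71
f 70 71 59
f 71 57 72
f 71 72 59
f 72 57 73
f 72 73 59
f 73 57 74
f 73 74 59
f 74 57 58
f 74 58 59



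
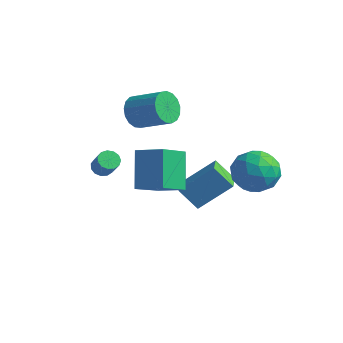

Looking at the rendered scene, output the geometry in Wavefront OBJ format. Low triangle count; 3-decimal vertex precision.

v -1.67 2.303 -0.456
v -0.578 3.446 0.834
v -0.767 2.505 -1.398
v 0.324 3.648 -0.108
v -1.004 1.212 -0.052
v 0.087 2.355 1.238
v -0.102 1.414 -0.994
v 0.99 2.557 0.296
v -2.764 -1.936 2.67
v -2.332 -1.799 2.415
v -1.745 -2.048 3.274
v -2.176 -2.184 3.53
v -2.428 -1.558 2.55
v -1.84 -1.806 3.409
v -2.63 -1.436 2.723
v -2.043 -1.684 3.583
v -2.875 -1.473 2.88
v -2.288 -1.721 3.739
v -3.084 -1.657 2.97
v -2.497 -1.905 3.829
v -3.192 -1.929 2.965
v -2.605 -2.178 3.824
v -3.164 -2.204 2.866
v -2.577 -2.452 3.726
v -3.008 -2.393 2.705
v -2.421 -2.642 3.565
v -2.775 -2.437 2.533
v -2.188 -2.686 3.393
v -2.539 -2.322 2.405
v -1.951 -2.571 3.264
v -2.373 -2.084 2.361
v -1.786 -2.333 3.22
v 0.585 4.029 1.242
v 1.626 4.608 1.031
v 1.494 2.312 1.009
v 2.535 2.891 0.798
v 2.046 2.909 1.904
v 1.484 3.97 2.048
v 1.636 2.95 -0.008
v 1.074 4.011 0.136
v 2.275 3.942 0.259
v 2.528 3.916 1.441
v 0.592 3.004 0.599
v 0.845 2.978 1.781
v 1.026 4.469 1.157
v 2.094 2.451 0.883
v 1.807 2.461 1.533
v 2.419 2.801 1.41
v 0.943 4.094 1.755
v 1.554 4.434 1.631
v 1.801 3.435 2.144
v 1.566 2.486 0.409
v 2.177 2.826 0.285
v 0.701 4.119 0.63
v 1.313 4.459 0.507
v 1.319 3.485 -0.104
v 2.019 4.418 0.579
v 2.553 3.409 0.442
v 2.025 3.443 -0.032
v 1.695 4.067 0.053
v 2.168 4.403 1.274
v 2.702 3.393 1.137
v 2.415 3.404 1.787
v 2.085 4.027 1.872
v 2.549 4.011 0.82
v 0.418 3.527 0.903
v 0.952 2.517 0.766
v 1.035 2.893 0.168
v 0.705 3.516 0.253
v 0.567 3.511 1.598
v 1.101 2.502 1.461
v 1.425 2.853 1.987
v 1.095 3.477 2.072
v 0.571 2.909 1.22
v -4.196 2.415 3.204
v -3.767 2.142 2.462
v -2.195 2.352 3.293
v -2.624 2.625 4.036
v -3.797 2.569 2.412
v -2.226 2.778 3.243
v -3.919 2.96 2.544
v -2.348 3.17 3.375
v -4.104 3.227 2.827
v -2.533 3.437 3.658
v -4.311 3.308 3.196
v -2.739 3.518 4.027
v -4.491 3.184 3.568
v -2.919 3.394 4.399
v -4.603 2.884 3.856
v -3.031 3.094 4.687
v -4.622 2.477 3.995
v -3.051 2.687 4.826
v -4.543 2.055 3.953
v -2.972 2.265 4.784
v -4.385 1.716 3.739
v -2.814 1.926 4.57
v -4.184 1.537 3.403
v -2.612 1.747 4.234
v -3.985 1.559 3.022
v -2.413 1.769 3.853
v -3.834 1.778 2.682
v -2.263 1.987 3.513
v -1.569 0.453 2.692
v -1.592 -1.144 3.777
v -0.293 0.736 3.135
v -0.316 -0.861 4.22
v -0.804 -0.599 1.16
v -0.827 -2.196 2.245
v 0.472 -0.316 1.603
v 0.449 -1.913 2.688
f 2 4 1
f 5 2 1
f 1 4 3
f 3 5 1
f 2 8 4
f 6 2 5
f 6 8 2
f 4 8 3
f 7 5 3
f 3 8 7
f 7 6 5
f 8 6 7
f 10 9 13
f 10 13 11
f 11 13 14
f 11 14 12
f 13 9 15
f 13 15 14
f 14 15 16
f 14 16 12
f 15 9 17
f 15 17 16
f 16 17 18
f 16 18 12
f 17 9 19
f 17 19 18
f 18 19 20
f 18 20 12
f 19 9 21
f 19 21 20
f 20 21 22
f 20 22 12
f 21 9 23
f 21 23 22
f 22 23 24
f 22 24 12
f 23 9 25
f 23 25 24
f 24 25 26
f 24 26 12
f 25 9 27
f 25 27 26
f 26 27 28
f 26 28 12
f 27 9 29
f 27 29 28
f 28 29 30
f 28 30 12
f 29 9 31
f 29 31 30
f 30 31 32
f 30 32 12
f 31 9 10
f 31 10 32
f 32 10 11
f 32 11 12
f 33 70 49
f 70 44 73
f 49 73 38
f 70 73 49
f 33 49 45
f 49 38 50
f 45 50 34
f 49 50 45
f 33 45 54
f 45 34 55
f 54 55 40
f 45 55 54
f 33 54 66
f 54 40 69
f 66 69 43
f 54 69 66
f 33 66 70
f 66 43 74
f 70 74 44
f 66 74 70
f 34 50 61
f 50 38 64
f 61 64 42
f 50 64 61
f 38 73 51
f 73 44 72
f 51 72 37
f 73 72 51
f 44 74 71
f 74 43 67
f 71 67 35
f 74 67 71
f 43 69 68
f 69 40 56
f 68 56 39
f 69 56 68
f 40 55 60
f 55 34 57
f 60 57 41
f 55 57 60
f 36 62 48
f 62 42 63
f 48 63 37
f 62 63 48
f 36 48 46
f 48 37 47
f 46 47 35
f 48 47 46
f 36 46 53
f 46 35 52
f 53 52 39
f 46 52 53
f 36 53 58
f 53 39 59
f 58 59 41
f 53 59 58
f 36 58 62
f 58 41 65
f 62 65 42
f 58 65 62
f 37 63 51
f 63 42 64
f 51 64 38
f 63 64 51
f 35 47 71
f 47 37 72
f 71 72 44
f 47 72 71
f 39 52 68
f 52 35 67
f 68 67 43
f 52 67 68
f 41 59 60
f 59 39 56
f 60 56 40
f 59 56 60
f 42 65 61
f 65 41 57
f 61 57 34
f 65 57 61
f 76 75 79
f 76 79 77
f 77 79 80
f 77 80 78
f 79 75 81
f 79 81 80
f 80 81 82
f 80 82 78
f 81 75 83
f 81 83 82
f 82 83 84
f 82 84 78
f 83 75 85
f 83 85 84
f 84 85 86
f 84 86 78
f 85 75 87
f 85 87 86
f 86 87 88
f 86 88 78
f 87 75 89
f 87 89 88
f 88 89 90
f 88 90 78
f 89 75 91
f 89 91 90
f 90 91 92
f 90 92 78
f 91 75 93
f 91 93 92
f 92 93 94
f 92 94 78
f 93 75 95
f 93 95 94
f 94 95 96
f 94 96 78
f 95 75 97
f 95 97 96
f 96 97 98
f 96 98 78
f 97 75 99
f 97 99 98
f 98 99 100
f 98 100 78
f 99 75 101
f 99 101 100
f 100 101 102
f 100 102 78
f 101 75 76
f 101 76 102
f 102 76 77
f 102 77 78
f 104 106 103
f 107 104 103
f 103 106 105
f 105 107 103
f 104 110 106
f 108 104 107
f 108 110 104
f 106 110 105
f 109 107 105
f 105 110 109
f 109 108 107
f 110 108 109



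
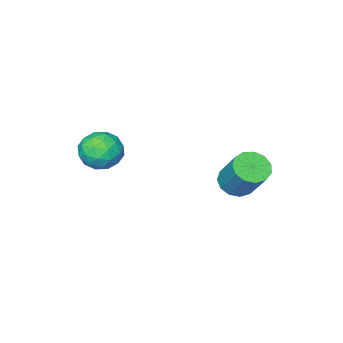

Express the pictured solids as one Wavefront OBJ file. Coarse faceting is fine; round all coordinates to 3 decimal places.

v 2.7 -1.018 0.912
v 3.198 -0.204 0.423
v 4.142 -1.356 1.817
v 4.64 -0.542 1.328
v 3.849 -0.346 2.026
v 2.958 -0.137 1.466
v 4.382 -1.423 0.774
v 3.491 -1.214 0.214
v 4.238 -0.454 0.338
v 3.908 0.212 1.112
v 3.432 -1.772 1.128
v 3.102 -1.106 1.902
v 2.823 -0.581 0.588
v 4.517 -0.979 1.652
v 4.052 -0.864 2.062
v 4.345 -0.385 1.775
v 2.681 -0.542 1.201
v 2.974 -0.063 0.914
v 3.357 -0.147 1.856
v 4.366 -1.497 1.326
v 4.659 -1.018 1.039
v 2.995 -1.175 0.465
v 3.288 -0.696 0.178
v 3.983 -1.413 0.384
v 3.726 -0.249 0.251
v 4.574 -0.448 0.783
v 4.422 -0.966 0.457
v 3.899 -0.843 0.128
v 3.533 0.142 0.705
v 4.38 -0.057 1.237
v 3.915 0.058 1.647
v 3.391 0.181 1.319
v 4.144 -0.005 0.655
v 2.96 -1.503 1.003
v 3.807 -1.702 1.535
v 3.949 -1.741 0.921
v 3.425 -1.618 0.593
v 2.766 -1.112 1.457
v 3.614 -1.311 1.989
v 3.441 -0.717 2.112
v 2.918 -0.594 1.783
v 3.196 -1.555 1.585
v -1.67 1.912 -1.655
v -0.778 1.873 -1.764
v -0.517 3.169 -0.093
v -1.41 3.208 0.015
v -0.938 2.265 -2.043
v -0.678 3.56 -0.372
v -1.331 2.545 -2.199
v -1.071 3.84 -0.528
v -1.832 2.624 -2.182
v -1.572 3.919 -0.512
v -2.281 2.477 -1.998
v -2.021 3.773 -0.328
v -2.537 2.151 -1.705
v -2.276 3.447 -0.035
v -2.517 1.749 -1.397
v -2.256 3.045 0.274
v -2.228 1.399 -1.17
v -1.968 2.695 0.5
v -1.762 1.212 -1.098
v -1.502 2.507 0.573
v -1.267 1.247 -1.202
v -1.007 2.543 0.468
v -0.9 1.493 -1.45
v -0.64 2.789 0.22
f 1 38 17
f 38 12 41
f 17 41 6
f 38 41 17
f 1 17 13
f 17 6 18
f 13 18 2
f 17 18 13
f 1 13 22
f 13 2 23
f 22 23 8
f 13 23 22
f 1 22 34
f 22 8 37
f 34 37 11
f 22 37 34
f 1 34 38
f 34 11 42
f 38 42 12
f 34 42 38
f 2 18 29
f 18 6 32
f 29 32 10
f 18 32 29
f 6 41 19
f 41 12 40
f 19 40 5
f 41 40 19
f 12 42 39
f 42 11 35
f 39 35 3
f 42 35 39
f 11 37 36
f 37 8 24
f 36 24 7
f 37 24 36
f 8 23 28
f 23 2 25
f 28 25 9
f 23 25 28
f 4 30 16
f 30 10 31
f 16 31 5
f 30 31 16
f 4 16 14
f 16 5 15
f 14 15 3
f 16 15 14
f 4 14 21
f 14 3 20
f 21 20 7
f 14 20 21
f 4 21 26
f 21 7 27
f 26 27 9
f 21 27 26
f 4 26 30
f 26 9 33
f 30 33 10
f 26 33 30
f 5 31 19
f 31 10 32
f 19 32 6
f 31 32 19
f 3 15 39
f 15 5 40
f 39 40 12
f 15 40 39
f 7 20 36
f 20 3 35
f 36 35 11
f 20 35 36
f 9 27 28
f 27 7 24
f 28 24 8
f 27 24 28
f 10 33 29
f 33 9 25
f 29 25 2
f 33 25 29
f 44 43 47
f 44 47 45
f 45 47 48
f 45 48 46
f 47 43 49
f 47 49 48
f 48 49 50
f 48 50 46
f 49 43 51
f 49 51 50
f 50 51 52
f 50 52 46
f 51 43 53
f 51 53 52
f 52 53 54
f 52 54 46
f 53 43 55
f 53 55 54
f 54 55 56
f 54 56 46
f 55 43 57
f 55 57 56
f 56 57 58
f 56 58 46
f 57 43 59
f 57 59 58
f 58 59 60
f 58 60 46
f 59 43 61
f 59 61 60
f 60 61 62
f 60 62 46
f 61 43 63
f 61 63 62
f 62 63 64
f 62 64 46
f 63 43 65
f 63 65 64
f 64 65 66
f 64 66 46
f 65 43 44
f 65 44 66
f 66 44 45
f 66 45 46



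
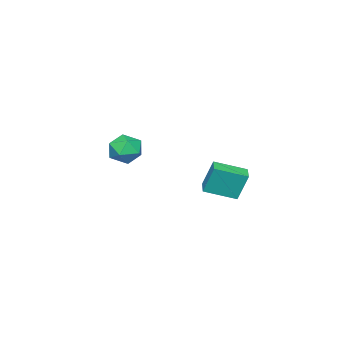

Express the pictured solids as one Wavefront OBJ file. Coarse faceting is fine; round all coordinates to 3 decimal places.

v 3.282 2.316 0.537
v 3.079 2.908 2.309
v 2.147 3.834 -0.101
v 1.944 4.427 1.672
v 4.196 2.953 0.428
v 3.993 3.546 2.201
v 3.061 4.472 -0.209
v 2.858 5.064 1.563
v 3.23 -2.761 2.737
v 3.863 -2.886 1.777
v 1.777 -3.574 1.883
v 2.41 -3.699 0.923
v 2.662 -4.318 1.867
v 3.561 -3.816 2.394
v 2.079 -2.644 1.266
v 2.978 -2.142 1.793
v 3.152 -2.813 0.868
v 3.512 -3.848 1.239
v 2.128 -2.612 2.421
v 2.488 -3.647 2.792
f 2 4 1
f 5 2 1
f 1 4 3
f 3 5 1
f 2 8 4
f 6 2 5
f 6 8 2
f 4 8 3
f 7 5 3
f 3 8 7
f 7 6 5
f 8 6 7
f 9 20 14
f 9 14 10
f 9 10 16
f 9 16 19
f 9 19 20
f 10 14 18
f 14 20 13
f 20 19 11
f 19 16 15
f 16 10 17
f 12 18 13
f 12 13 11
f 12 11 15
f 12 15 17
f 12 17 18
f 13 18 14
f 11 13 20
f 15 11 19
f 17 15 16
f 18 17 10



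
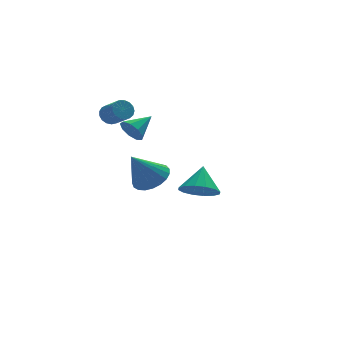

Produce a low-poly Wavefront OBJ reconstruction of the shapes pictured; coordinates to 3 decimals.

v -2.547 1.975 1.766
v -2.193 1.677 1.324
v -1.533 2.425 2.274
v -2.301 2.077 1.184
v -2.524 2.43 1.317
v -2.758 2.569 1.66
v -2.893 2.431 2.053
v -2.866 2.079 2.311
v -2.69 1.678 2.315
v -2.446 1.416 2.062
v -2.25 1.415 1.671
v -2.966 -1.85 0.938
v -2.285 -1.684 1.399
v -3.834 -2.03 2.282
v -2.421 -1.365 1.354
v -2.652 -1.131 1.236
v -2.937 -1.021 1.067
v -3.227 -1.054 0.875
v -3.472 -1.226 0.695
v -3.63 -1.505 0.556
v -3.673 -1.844 0.483
v -3.593 -2.184 0.489
v -3.406 -2.466 0.572
v -3.142 -2.642 0.719
v -2.848 -2.681 0.903
v -2.574 -2.577 1.094
v -2.369 -2.347 1.257
v -2.266 -2.031 1.365
v 0.68 2.711 -2.614
v 1.408 2.929 -3.132
v 1.16 3.549 -1.586
v 1.078 3.253 -3.242
v 0.64 3.433 -3.183
v 0.214 3.419 -2.972
v -0.088 3.215 -2.665
v -0.184 2.877 -2.345
v -0.049 2.494 -2.096
v 0.282 2.169 -1.986
v 0.719 1.99 -2.044
v 1.146 2.004 -2.255
v 1.448 2.207 -2.562
v 1.544 2.546 -2.883
v -3.25 2.618 2.538
v -3.053 2.389 2.115
v -2.753 1.533 2.719
v -2.95 1.762 3.142
v -2.862 2.52 2.206
v -2.562 1.664 2.81
v -2.76 2.674 2.373
v -2.46 1.817 2.977
v -2.77 2.815 2.578
v -2.47 1.958 3.182
v -2.89 2.911 2.774
v -2.591 2.054 3.378
v -3.093 2.939 2.916
v -2.793 2.083 3.52
v -3.332 2.895 2.971
v -3.032 2.038 3.575
v -3.551 2.787 2.927
v -3.252 1.93 3.531
v -3.702 2.64 2.794
v -3.402 1.784 3.398
v -3.749 2.488 2.602
v -3.45 1.632 3.206
v -3.682 2.366 2.396
v -3.382 1.51 3
v -3.516 2.302 2.222
v -3.216 1.446 2.826
v -3.289 2.31 2.121
v -2.989 1.454 2.725
f 2 1 4
f 2 4 3
f 4 1 5
f 4 5 3
f 5 1 6
f 5 6 3
f 6 1 7
f 6 7 3
f 7 1 8
f 7 8 3
f 8 1 9
f 8 9 3
f 9 1 10
f 9 10 3
f 10 1 11
f 10 11 3
f 11 1 2
f 11 2 3
f 13 12 15
f 13 15 14
f 15 12 16
f 15 16 14
f 16 12 17
f 16 17 14
f 17 12 18
f 17 18 14
f 18 12 19
f 18 19 14
f 19 12 20
f 19 20 14
f 20 12 21
f 20 21 14
f 21 12 22
f 21 22 14
f 22 12 23
f 22 23 14
f 23 12 24
f 23 24 14
f 24 12 25
f 24 25 14
f 25 12 26
f 25 26 14
f 26 12 27
f 26 27 14
f 27 12 28
f 27 28 14
f 28 12 13
f 28 13 14
f 30 29 32
f 30 32 31
f 32 29 33
f 32 33 31
f 33 29 34
f 33 34 31
f 34 29 35
f 34 35 31
f 35 29 36
f 35 36 31
f 36 29 37
f 36 37 31
f 37 29 38
f 37 38 31
f 38 29 39
f 38 39 31
f 39 29 40
f 39 40 31
f 40 29 41
f 40 41 31
f 41 29 42
f 41 42 31
f 42 29 30
f 42 30 31
f 44 43 47
f 44 47 45
f 45 47 48
f 45 48 46
f 47 43 49
f 47 49 48
f 48 49 50
f 48 50 46
f 49 43 51
f 49 51 50
f 50 51 52
f 50 52 46
f 51 43 53
f 51 53 52
f 52 53 54
f 52 54 46
f 53 43 55
f 53 55 54
f 54 55 56
f 54 56 46
f 55 43 57
f 55 57 56
f 56 57 58
f 56 58 46
f 57 43 59
f 57 59 58
f 58 59 60
f 58 60 46
f 59 43 61
f 59 61 60
f 60 61 62
f 60 62 46
f 61 43 63
f 61 63 62
f 62 63 64
f 62 64 46
f 63 43 65
f 63 65 64
f 64 65 66
f 64 66 46
f 65 43 67
f 65 67 66
f 66 67 68
f 66 68 46
f 67 43 69
f 67 69 68
f 68 69 70
f 68 70 46
f 69 43 44
f 69 44 70
f 70 44 45
f 70 45 46



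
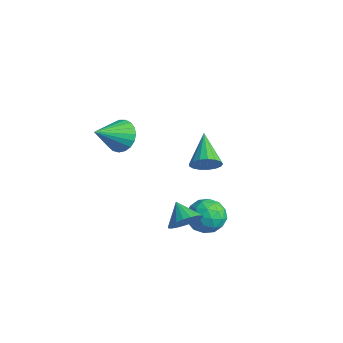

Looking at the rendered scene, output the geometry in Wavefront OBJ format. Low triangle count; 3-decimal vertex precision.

v 1.061 1.621 -3.175
v 1.841 1.571 -3.894
v 1.799 0.349 -2.286
v 2.579 0.299 -3.005
v 2.499 1.143 -2.365
v 2.043 1.929 -2.914
v 1.597 -0.009 -3.266
v 1.141 0.777 -3.815
v 2.173 0.564 -3.949
v 2.73 1.276 -3.393
v 0.91 0.644 -2.787
v 1.467 1.356 -2.231
v 1.386 1.708 -3.613
v 2.254 0.212 -2.567
v 2.207 0.708 -2.191
v 2.665 0.68 -2.614
v 1.505 1.918 -3.037
v 1.963 1.889 -3.459
v 2.35 1.638 -2.561
v 1.677 0.031 -2.721
v 2.135 0.002 -3.143
v 0.975 1.24 -3.566
v 1.433 1.212 -3.989
v 1.29 0.282 -3.619
v 2.04 1.086 -4.068
v 2.474 0.339 -3.545
v 1.897 0.157 -3.698
v 1.628 0.619 -4.021
v 2.367 1.505 -3.74
v 2.801 0.758 -3.218
v 2.754 1.254 -2.842
v 2.486 1.716 -3.165
v 2.562 0.913 -3.773
v 0.839 1.162 -2.962
v 1.273 0.415 -2.44
v 1.154 0.204 -3.015
v 0.886 0.666 -3.338
v 1.166 1.581 -2.635
v 1.6 0.834 -2.112
v 2.012 1.301 -2.159
v 1.743 1.763 -2.482
v 1.078 1.007 -2.407
v 2.947 -1.014 -1.858
v 3.472 -1.098 -1.119
v 1.933 -0.886 -1.122
v 3.477 -0.724 -1.177
v 3.391 -0.4 -1.353
v 3.227 -0.182 -1.615
v 3.016 -0.108 -1.92
v 2.792 -0.191 -2.214
v 2.596 -0.416 -2.447
v 2.46 -0.744 -2.577
v 2.408 -1.119 -2.583
v 2.45 -1.475 -2.464
v 2.578 -1.752 -2.24
v 2.77 -1.901 -1.95
v 2.992 -1.897 -1.644
v 3.207 -1.74 -1.375
v 3.377 -1.457 -1.189
v -1.87 3.49 -2.713
v -1.295 4.007 -2.337
v -3.43 4.45 -1.647
v -1.402 4.211 -2.678
v -1.617 4.25 -3.027
v -1.889 4.115 -3.304
v -2.157 3.836 -3.446
v -2.36 3.479 -3.42
v -2.45 3.124 -3.232
v -2.407 2.853 -2.925
v -2.241 2.728 -2.57
v -1.99 2.777 -2.247
v -1.712 2.99 -2.032
v -1.469 3.317 -1.972
v -1.319 3.684 -2.082
v -0.98 -2.08 2.331
v -0.206 -1.716 2.767
v -0.82 -3.64 3.349
v -0.502 -1.591 3.005
v -0.88 -1.551 3.126
v -1.276 -1.602 3.109
v -1.62 -1.736 2.958
v -1.854 -1.93 2.699
v -1.936 -2.149 2.375
v -1.854 -2.356 2.045
v -1.62 -2.516 1.763
v -1.275 -2.6 1.58
v -0.88 -2.594 1.527
v -0.501 -2.5 1.612
v -0.206 -2.332 1.822
v -0.044 -2.121 2.12
v -0.045 -1.903 2.454
f 1 38 17
f 38 12 41
f 17 41 6
f 38 41 17
f 1 17 13
f 17 6 18
f 13 18 2
f 17 18 13
f 1 13 22
f 13 2 23
f 22 23 8
f 13 23 22
f 1 22 34
f 22 8 37
f 34 37 11
f 22 37 34
f 1 34 38
f 34 11 42
f 38 42 12
f 34 42 38
f 2 18 29
f 18 6 32
f 29 32 10
f 18 32 29
f 6 41 19
f 41 12 40
f 19 40 5
f 41 40 19
f 12 42 39
f 42 11 35
f 39 35 3
f 42 35 39
f 11 37 36
f 37 8 24
f 36 24 7
f 37 24 36
f 8 23 28
f 23 2 25
f 28 25 9
f 23 25 28
f 4 30 16
f 30 10 31
f 16 31 5
f 30 31 16
f 4 16 14
f 16 5 15
f 14 15 3
f 16 15 14
f 4 14 21
f 14 3 20
f 21 20 7
f 14 20 21
f 4 21 26
f 21 7 27
f 26 27 9
f 21 27 26
f 4 26 30
f 26 9 33
f 30 33 10
f 26 33 30
f 5 31 19
f 31 10 32
f 19 32 6
f 31 32 19
f 3 15 39
f 15 5 40
f 39 40 12
f 15 40 39
f 7 20 36
f 20 3 35
f 36 35 11
f 20 35 36
f 9 27 28
f 27 7 24
f 28 24 8
f 27 24 28
f 10 33 29
f 33 9 25
f 29 25 2
f 33 25 29
f 44 43 46
f 44 46 45
f 46 43 47
f 46 47 45
f 47 43 48
f 47 48 45
f 48 43 49
f 48 49 45
f 49 43 50
f 49 50 45
f 50 43 51
f 50 51 45
f 51 43 52
f 51 52 45
f 52 43 53
f 52 53 45
f 53 43 54
f 53 54 45
f 54 43 55
f 54 55 45
f 55 43 56
f 55 56 45
f 56 43 57
f 56 57 45
f 57 43 58
f 57 58 45
f 58 43 59
f 58 59 45
f 59 43 44
f 59 44 45
f 61 60 63
f 61 63 62
f 63 60 64
f 63 64 62
f 64 60 65
f 64 65 62
f 65 60 66
f 65 66 62
f 66 60 67
f 66 67 62
f 67 60 68
f 67 68 62
f 68 60 69
f 68 69 62
f 69 60 70
f 69 70 62
f 70 60 71
f 70 71 62
f 71 60 72
f 71 72 62
f 72 60 73
f 72 73 62
f 73 60 74
f 73 74 62
f 74 60 61
f 74 61 62
f 76 75 78
f 76 78 77
f 78 75 79
f 78 79 77
f 79 75 80
f 79 80 77
f 80 75 81
f 80 81 77
f 81 75 82
f 81 82 77
f 82 75 83
f 82 83 77
f 83 75 84
f 83 84 77
f 84 75 85
f 84 85 77
f 85 75 86
f 85 86 77
f 86 75 87
f 86 87 77
f 87 75 88
f 87 88 77
f 88 75 89
f 88 89 77
f 89 75 90
f 89 90 77
f 90 75 91
f 90 91 77
f 91 75 76
f 91 76 77



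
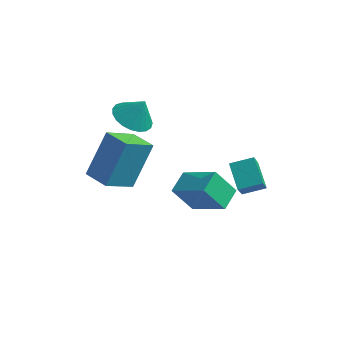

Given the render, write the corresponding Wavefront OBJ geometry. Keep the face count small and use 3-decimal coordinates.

v -4.08 1.245 -0.997
v -3.21 1.11 -1.38
v -3.58 1.475 0.057
v -3.267 1.5 -1.439
v -3.464 1.847 -1.421
v -3.768 2.089 -1.33
v -4.126 2.186 -1.182
v -4.476 2.119 -1.001
v -4.757 1.902 -0.82
v -4.921 1.57 -0.67
v -4.94 1.183 -0.576
v -4.811 0.806 -0.555
v -4.554 0.505 -0.611
v -4.216 0.332 -0.733
v -3.854 0.316 -0.901
v -3.532 0.462 -1.086
v -3.304 0.742 -1.255
v -0.955 -3.243 -0.512
v 0.531 -3.745 0.561
v -0.778 -2.224 -0.28
v 0.707 -2.726 0.794
v -0.107 -3.134 -1.634
v 1.378 -3.636 -0.56
v 0.069 -2.115 -1.401
v 1.555 -2.617 -0.328
v 0.288 1.731 -3.898
v 0.399 0.526 -2.195
v 1.238 2.195 -3.632
v 1.349 0.989 -1.928
v 0.931 0.811 -4.592
v 1.042 -0.395 -2.888
v 1.881 1.274 -4.325
v 1.992 0.069 -2.622
v -3.448 -4.075 -0.088
v -2.97 -2.817 1.626
v -4.491 -3.498 -0.221
v -4.013 -2.239 1.493
v -2.687 -2.941 -1.133
v -2.209 -1.682 0.581
v -3.73 -2.363 -1.266
v -3.252 -1.105 0.448
f 2 1 4
f 2 4 3
f 4 1 5
f 4 5 3
f 5 1 6
f 5 6 3
f 6 1 7
f 6 7 3
f 7 1 8
f 7 8 3
f 8 1 9
f 8 9 3
f 9 1 10
f 9 10 3
f 10 1 11
f 10 11 3
f 11 1 12
f 11 12 3
f 12 1 13
f 12 13 3
f 13 1 14
f 13 14 3
f 14 1 15
f 14 15 3
f 15 1 16
f 15 16 3
f 16 1 17
f 16 17 3
f 17 1 2
f 17 2 3
f 19 21 18
f 22 19 18
f 18 21 20
f 20 22 18
f 19 25 21
f 23 19 22
f 23 25 19
f 21 25 20
f 24 22 20
f 20 25 24
f 24 23 22
f 25 23 24
f 27 29 26
f 30 27 26
f 26 29 28
f 28 30 26
f 27 33 29
f 31 27 30
f 31 33 27
f 29 33 28
f 32 30 28
f 28 33 32
f 32 31 30
f 33 31 32
f 35 37 34
f 38 35 34
f 34 37 36
f 36 38 34
f 35 41 37
f 39 35 38
f 39 41 35
f 37 41 36
f 40 38 36
f 36 41 40
f 40 39 38
f 41 39 40



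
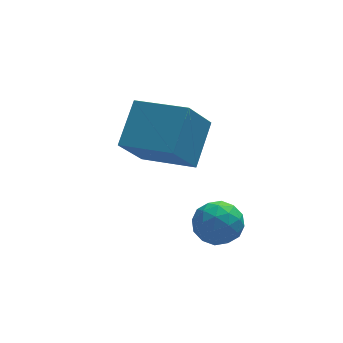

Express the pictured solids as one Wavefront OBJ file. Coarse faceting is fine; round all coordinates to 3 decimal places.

v -3.241 -2.616 0.336
v -2.71 -2.559 1.026
v -2.27 -3.381 -0.346
v -1.739 -3.324 0.344
v -2.47 -3.798 0.394
v -3.07 -3.325 0.815
v -1.91 -2.615 -0.135
v -2.51 -2.142 0.286
v -1.888 -2.558 0.735
v -2.234 -3.289 1.062
v -2.746 -2.651 -0.382
v -3.092 -3.382 -0.055
v -3.061 -2.52 0.741
v -1.919 -3.42 -0.061
v -2.349 -3.699 -0.032
v -2.037 -3.665 0.374
v -3.272 -2.971 0.617
v -2.961 -2.937 1.023
v -2.82 -3.665 0.651
v -2.019 -3.003 -0.343
v -1.708 -2.969 0.063
v -2.943 -2.275 0.306
v -2.631 -2.241 0.712
v -2.16 -2.275 0.029
v -2.265 -2.486 0.976
v -1.695 -2.936 0.575
v -1.795 -2.519 0.293
v -2.148 -2.241 0.541
v -2.469 -2.916 1.168
v -1.898 -3.366 0.767
v -2.328 -3.644 0.796
v -2.681 -3.366 1.044
v -1.986 -2.915 0.997
v -3.082 -2.574 -0.087
v -2.511 -3.024 -0.488
v -2.299 -2.574 -0.364
v -2.652 -2.296 -0.116
v -3.285 -3.004 0.105
v -2.715 -3.454 -0.296
v -2.832 -3.699 0.139
v -3.185 -3.421 0.387
v -2.994 -3.025 -0.317
v -3.626 -1.695 2.918
v -2.834 -0.455 4.006
v -5.13 -0.437 2.579
v -4.338 0.803 3.667
v -2.722 -1.003 1.473
v -1.93 0.237 2.561
v -4.226 0.255 1.134
v -3.434 1.495 2.222
f 1 38 17
f 38 12 41
f 17 41 6
f 38 41 17
f 1 17 13
f 17 6 18
f 13 18 2
f 17 18 13
f 1 13 22
f 13 2 23
f 22 23 8
f 13 23 22
f 1 22 34
f 22 8 37
f 34 37 11
f 22 37 34
f 1 34 38
f 34 11 42
f 38 42 12
f 34 42 38
f 2 18 29
f 18 6 32
f 29 32 10
f 18 32 29
f 6 41 19
f 41 12 40
f 19 40 5
f 41 40 19
f 12 42 39
f 42 11 35
f 39 35 3
f 42 35 39
f 11 37 36
f 37 8 24
f 36 24 7
f 37 24 36
f 8 23 28
f 23 2 25
f 28 25 9
f 23 25 28
f 4 30 16
f 30 10 31
f 16 31 5
f 30 31 16
f 4 16 14
f 16 5 15
f 14 15 3
f 16 15 14
f 4 14 21
f 14 3 20
f 21 20 7
f 14 20 21
f 4 21 26
f 21 7 27
f 26 27 9
f 21 27 26
f 4 26 30
f 26 9 33
f 30 33 10
f 26 33 30
f 5 31 19
f 31 10 32
f 19 32 6
f 31 32 19
f 3 15 39
f 15 5 40
f 39 40 12
f 15 40 39
f 7 20 36
f 20 3 35
f 36 35 11
f 20 35 36
f 9 27 28
f 27 7 24
f 28 24 8
f 27 24 28
f 10 33 29
f 33 9 25
f 29 25 2
f 33 25 29
f 44 46 43
f 47 44 43
f 43 46 45
f 45 47 43
f 44 50 46
f 48 44 47
f 48 50 44
f 46 50 45
f 49 47 45
f 45 50 49
f 49 48 47
f 50 48 49



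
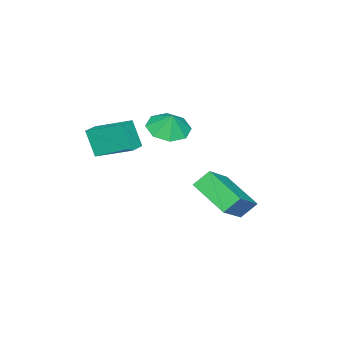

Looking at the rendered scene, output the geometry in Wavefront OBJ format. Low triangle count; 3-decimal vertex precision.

v 3.118 -3.278 1.649
v 2.967 -3.867 2.977
v 2.846 -1.53 2.393
v 2.695 -2.118 3.721
v 3.965 -3.202 1.779
v 3.814 -3.79 3.107
v 3.693 -1.453 2.523
v 3.542 -2.042 3.851
v -2.57 -0.474 -1.853
v -0.844 -0.374 -0.609
v -2.029 1.434 -2.758
v -0.303 1.534 -1.514
v -1.997 -0.994 -2.606
v -0.271 -0.894 -1.362
v -1.456 0.914 -3.511
v 0.27 1.014 -2.267
v 0.067 -1.955 2.162
v 1.082 -2.114 1.999
v 0.273 -1.605 3.098
v 0.848 -1.386 1.777
v 0.156 -0.992 1.781
v -0.587 -1.162 2.009
v -0.948 -1.797 2.326
v -0.713 -2.525 2.547
v -0.022 -2.919 2.543
v 0.722 -2.749 2.316
f 2 4 1
f 5 2 1
f 1 4 3
f 3 5 1
f 2 8 4
f 6 2 5
f 6 8 2
f 4 8 3
f 7 5 3
f 3 8 7
f 7 6 5
f 8 6 7
f 10 12 9
f 13 10 9
f 9 12 11
f 11 13 9
f 10 16 12
f 14 10 13
f 14 16 10
f 12 16 11
f 15 13 11
f 11 16 15
f 15 14 13
f 16 14 15
f 18 17 20
f 18 20 19
f 20 17 21
f 20 21 19
f 21 17 22
f 21 22 19
f 22 17 23
f 22 23 19
f 23 17 24
f 23 24 19
f 24 17 25
f 24 25 19
f 25 17 26
f 25 26 19
f 26 17 18
f 26 18 19



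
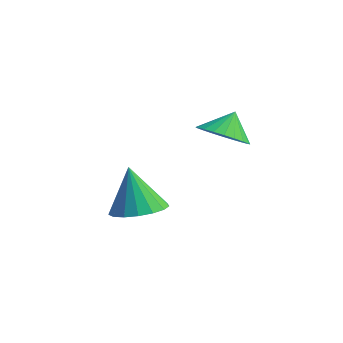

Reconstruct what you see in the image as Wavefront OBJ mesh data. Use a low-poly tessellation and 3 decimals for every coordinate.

v -3.137 0.099 -2.102
v -2.175 -0.042 -1.867
v -3.583 0.021 -0.318
v -2.226 0.434 -1.859
v -2.486 0.833 -1.907
v -2.895 1.064 -1.999
v -3.36 1.074 -2.115
v -3.773 0.86 -2.228
v -4.04 0.472 -2.312
v -4.101 -0.001 -2.347
v -3.94 -0.452 -2.327
v -3.596 -0.776 -2.255
v -3.146 -0.9 -2.148
v -2.694 -0.795 -2.03
v -2.344 -0.485 -1.928
v 0.058 0.979 2.033
v 0.865 1.345 1.877
v -0.018 1.521 2.907
v 0.654 1.574 1.716
v 0.351 1.714 1.604
v 0.005 1.741 1.557
v -0.334 1.652 1.582
v -0.613 1.461 1.677
v -0.79 1.197 1.825
v -0.838 0.899 2.006
v -0.75 0.614 2.19
v -0.538 0.384 2.351
v -0.236 0.245 2.463
v 0.111 0.218 2.51
v 0.45 0.306 2.485
v 0.729 0.498 2.39
v 0.906 0.762 2.242
v 0.954 1.059 2.061
f 2 1 4
f 2 4 3
f 4 1 5
f 4 5 3
f 5 1 6
f 5 6 3
f 6 1 7
f 6 7 3
f 7 1 8
f 7 8 3
f 8 1 9
f 8 9 3
f 9 1 10
f 9 10 3
f 10 1 11
f 10 11 3
f 11 1 12
f 11 12 3
f 12 1 13
f 12 13 3
f 13 1 14
f 13 14 3
f 14 1 15
f 14 15 3
f 15 1 2
f 15 2 3
f 17 16 19
f 17 19 18
f 19 16 20
f 19 20 18
f 20 16 21
f 20 21 18
f 21 16 22
f 21 22 18
f 22 16 23
f 22 23 18
f 23 16 24
f 23 24 18
f 24 16 25
f 24 25 18
f 25 16 26
f 25 26 18
f 26 16 27
f 26 27 18
f 27 16 28
f 27 28 18
f 28 16 29
f 28 29 18
f 29 16 30
f 29 30 18
f 30 16 31
f 30 31 18
f 31 16 32
f 31 32 18
f 32 16 33
f 32 33 18
f 33 16 17
f 33 17 18



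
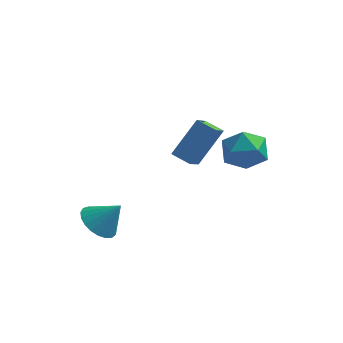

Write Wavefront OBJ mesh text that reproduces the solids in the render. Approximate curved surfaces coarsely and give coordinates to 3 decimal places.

v -0.838 -2.502 0.641
v -0.003 -1.483 2.159
v -0.707 -1.455 -0.135
v 0.128 -0.435 1.383
v 0.012 -2.805 0.377
v 0.847 -1.785 1.895
v 0.143 -1.757 -0.399
v 0.978 -0.738 1.119
v 0.644 0.601 -0.519
v 1.401 1.459 -0.451
v 1.919 -0.459 -1.349
v 2.676 0.399 -1.281
v 2.334 -0.139 -0.329
v 1.545 0.516 0.184
v 1.775 0.484 -1.984
v 0.986 1.139 -1.471
v 2.1 1.387 -1.357
v 2.445 1.002 -0.334
v 0.875 -0.002 -1.466
v 1.22 -0.387 -0.443
v -3.581 -4.008 -3.051
v -3.087 -3.353 -3.548
v -2.659 -3.852 -1.929
v -3.356 -3.127 -3.359
v -3.664 -3.054 -3.116
v -3.958 -3.146 -2.861
v -4.186 -3.387 -2.64
v -4.31 -3.735 -2.489
v -4.308 -4.131 -2.436
v -4.18 -4.505 -2.489
v -3.948 -4.794 -2.639
v -3.653 -4.947 -2.86
v -3.345 -4.937 -3.114
v -3.078 -4.767 -3.357
v -2.898 -4.466 -3.548
v -2.836 -4.085 -3.652
v -2.903 -3.692 -3.652
f 2 4 1
f 5 2 1
f 1 4 3
f 3 5 1
f 2 8 4
f 6 2 5
f 6 8 2
f 4 8 3
f 7 5 3
f 3 8 7
f 7 6 5
f 8 6 7
f 9 20 14
f 9 14 10
f 9 10 16
f 9 16 19
f 9 19 20
f 10 14 18
f 14 20 13
f 20 19 11
f 19 16 15
f 16 10 17
f 12 18 13
f 12 13 11
f 12 11 15
f 12 15 17
f 12 17 18
f 13 18 14
f 11 13 20
f 15 11 19
f 17 15 16
f 18 17 10
f 22 21 24
f 22 24 23
f 24 21 25
f 24 25 23
f 25 21 26
f 25 26 23
f 26 21 27
f 26 27 23
f 27 21 28
f 27 28 23
f 28 21 29
f 28 29 23
f 29 21 30
f 29 30 23
f 30 21 31
f 30 31 23
f 31 21 32
f 31 32 23
f 32 21 33
f 32 33 23
f 33 21 34
f 33 34 23
f 34 21 35
f 34 35 23
f 35 21 36
f 35 36 23
f 36 21 37
f 36 37 23
f 37 21 22
f 37 22 23



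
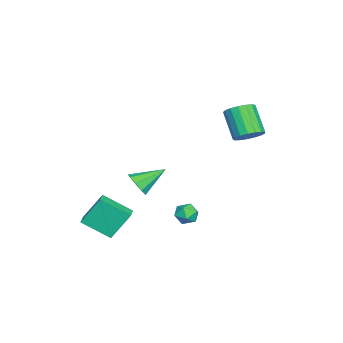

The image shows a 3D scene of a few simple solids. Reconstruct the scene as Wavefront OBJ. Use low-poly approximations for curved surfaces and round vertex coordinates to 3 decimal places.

v 1.186 -0.099 -1.988
v 1.501 0.213 -1.361
v 2.299 -0.113 -2.539
v 2.614 0.199 -1.912
v 2.35 -0.522 -1.892
v 1.662 -0.513 -1.551
v 2.138 0.613 -2.349
v 1.45 0.622 -2.008
v 2.089 0.653 -1.584
v 2.22 -0.049 -1.302
v 1.58 0.149 -2.598
v 1.711 -0.553 -2.316
v -1.387 2.93 2.7
v -0.643 2.963 3.258
v -1.75 2.224 4.777
v -2.493 2.19 4.22
v -0.835 3.361 3.312
v -1.941 2.622 4.832
v -1.153 3.66 3.226
v -2.26 2.921 4.746
v -1.525 3.792 3.019
v -2.631 3.053 4.539
v -1.865 3.726 2.74
v -2.971 2.987 4.259
v -2.095 3.478 2.451
v -3.202 2.739 3.971
v -2.164 3.104 2.219
v -3.27 2.365 3.739
v -2.054 2.69 2.098
v -3.16 1.951 3.618
v -1.791 2.331 2.114
v -2.898 1.592 3.634
v -1.436 2.109 2.265
v -2.542 1.37 3.785
v -1.07 2.075 2.515
v -2.176 1.336 4.035
v -0.776 2.237 2.808
v -1.882 1.498 4.328
v -0.622 2.557 3.076
v -1.728 1.818 4.596
v 3.395 -2.339 0.874
v 3.853 -1.785 0.421
v 2.645 -0.941 1.826
v 3.343 -1.881 0.16
v 2.856 -2.191 0.233
v 2.622 -2.571 0.606
v 2.75 -2.842 1.104
v 3.179 -2.878 1.495
v 3.709 -2.661 1.595
v 4.092 -2.294 1.358
v 4.149 -1.948 0.894
v 3.324 -5.358 -1.994
v 2.907 -4.354 -0.387
v 3.347 -3.693 -3.028
v 2.93 -2.689 -1.421
v 4.33 -5.251 -1.799
v 3.913 -4.247 -0.192
v 4.353 -3.586 -2.833
v 3.936 -2.582 -1.226
f 1 12 6
f 1 6 2
f 1 2 8
f 1 8 11
f 1 11 12
f 2 6 10
f 6 12 5
f 12 11 3
f 11 8 7
f 8 2 9
f 4 10 5
f 4 5 3
f 4 3 7
f 4 7 9
f 4 9 10
f 5 10 6
f 3 5 12
f 7 3 11
f 9 7 8
f 10 9 2
f 14 13 17
f 14 17 15
f 15 17 18
f 15 18 16
f 17 13 19
f 17 19 18
f 18 19 20
f 18 20 16
f 19 13 21
f 19 21 20
f 20 21 22
f 20 22 16
f 21 13 23
f 21 23 22
f 22 23 24
f 22 24 16
f 23 13 25
f 23 25 24
f 24 25 26
f 24 26 16
f 25 13 27
f 25 27 26
f 26 27 28
f 26 28 16
f 27 13 29
f 27 29 28
f 28 29 30
f 28 30 16
f 29 13 31
f 29 31 30
f 30 31 32
f 30 32 16
f 31 13 33
f 31 33 32
f 32 33 34
f 32 34 16
f 33 13 35
f 33 35 34
f 34 35 36
f 34 36 16
f 35 13 37
f 35 37 36
f 36 37 38
f 36 38 16
f 37 13 39
f 37 39 38
f 38 39 40
f 38 40 16
f 39 13 14
f 39 14 40
f 40 14 15
f 40 15 16
f 42 41 44
f 42 44 43
f 44 41 45
f 44 45 43
f 45 41 46
f 45 46 43
f 46 41 47
f 46 47 43
f 47 41 48
f 47 48 43
f 48 41 49
f 48 49 43
f 49 41 50
f 49 50 43
f 50 41 51
f 50 51 43
f 51 41 42
f 51 42 43
f 53 55 52
f 56 53 52
f 52 55 54
f 54 56 52
f 53 59 55
f 57 53 56
f 57 59 53
f 55 59 54
f 58 56 54
f 54 59 58
f 58 57 56
f 59 57 58



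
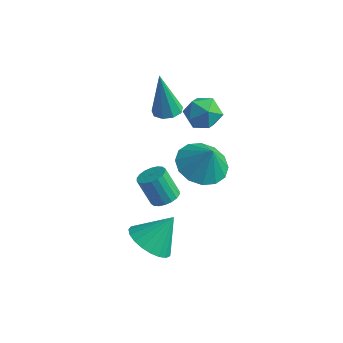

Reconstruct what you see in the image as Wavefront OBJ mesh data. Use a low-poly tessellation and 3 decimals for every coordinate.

v -2.602 3.438 -0.706
v -1.987 3.522 -0.603
v -2.938 3.382 1.346
v -2.185 3.903 -0.625
v -2.58 4.067 -0.685
v -2.984 3.937 -0.755
v -3.21 3.573 -0.802
v -3.152 3.146 -0.804
v -2.837 2.856 -0.76
v -2.411 2.838 -0.691
v -2.076 3.101 -0.629
v 0.048 -1.477 -3.645
v 0.976 -1.726 -3.883
v 0.572 -0.643 -2.475
v 0.92 -1.383 -4.103
v 0.714 -1.055 -4.244
v 0.392 -0.801 -4.281
v 0.011 -0.664 -4.209
v -0.364 -0.667 -4.038
v -0.667 -0.811 -3.8
v -0.847 -1.069 -3.535
v -0.872 -1.398 -3.289
v -0.739 -1.741 -3.105
v -0.469 -2.038 -3.014
v -0.109 -2.238 -3.032
v 0.277 -2.307 -3.156
v 0.624 -2.232 -3.365
v 0.871 -2.027 -3.622
v -0.433 0.225 -2.542
v 0.111 0.213 -2.265
v -0.484 0.123 -1.101
v -1.027 0.135 -1.378
v 0.053 0.478 -2.274
v -0.541 0.388 -1.11
v -0.1 0.693 -2.336
v -0.695 0.603 -1.172
v -0.32 0.816 -2.438
v -0.915 0.725 -1.275
v -0.562 0.821 -2.562
v -1.157 0.731 -1.398
v -0.778 0.708 -2.681
v -1.373 0.618 -1.517
v -0.926 0.5 -2.773
v -1.521 0.41 -1.609
v -0.976 0.237 -2.819
v -1.571 0.147 -1.655
v -0.919 -0.028 -2.81
v -1.513 -0.118 -1.646
v -0.765 -0.243 -2.748
v -1.36 -0.333 -1.584
v -0.545 -0.365 -2.645
v -1.14 -0.456 -1.482
v -0.303 -0.371 -2.522
v -0.898 -0.461 -1.358
v -0.087 -0.258 -2.403
v -0.682 -0.348 -1.239
v 0.061 -0.05 -2.311
v -0.534 -0.14 -1.147
v -1.359 3.7 0.51
v -0.605 3.671 0.904
v -0.915 2.769 -0.404
v -0.161 2.74 -0.01
v -0.854 2.425 0.372
v -1.128 3 0.937
v -0.392 3.44 -0.437
v -0.666 4.015 0.128
v -0.007 3.51 0.319
v -0.293 2.883 0.82
v -1.227 3.557 -0.32
v -1.513 2.93 0.181
v 1.499 -0.179 0.956
v 2.427 -0.022 0.537
v 2.001 -0.241 2.044
v 2.242 0.465 0.65
v 1.859 0.78 0.845
v 1.379 0.838 1.069
v 0.931 0.623 1.264
v 0.635 0.194 1.376
v 0.571 -0.335 1.375
v 0.756 -0.823 1.262
v 1.139 -1.138 1.067
v 1.619 -1.196 0.842
v 2.067 -0.981 0.648
v 2.363 -0.552 0.536
f 2 1 4
f 2 4 3
f 4 1 5
f 4 5 3
f 5 1 6
f 5 6 3
f 6 1 7
f 6 7 3
f 7 1 8
f 7 8 3
f 8 1 9
f 8 9 3
f 9 1 10
f 9 10 3
f 10 1 11
f 10 11 3
f 11 1 2
f 11 2 3
f 13 12 15
f 13 15 14
f 15 12 16
f 15 16 14
f 16 12 17
f 16 17 14
f 17 12 18
f 17 18 14
f 18 12 19
f 18 19 14
f 19 12 20
f 19 20 14
f 20 12 21
f 20 21 14
f 21 12 22
f 21 22 14
f 22 12 23
f 22 23 14
f 23 12 24
f 23 24 14
f 24 12 25
f 24 25 14
f 25 12 26
f 25 26 14
f 26 12 27
f 26 27 14
f 27 12 28
f 27 28 14
f 28 12 13
f 28 13 14
f 30 29 33
f 30 33 31
f 31 33 34
f 31 34 32
f 33 29 35
f 33 35 34
f 34 35 36
f 34 36 32
f 35 29 37
f 35 37 36
f 36 37 38
f 36 38 32
f 37 29 39
f 37 39 38
f 38 39 40
f 38 40 32
f 39 29 41
f 39 41 40
f 40 41 42
f 40 42 32
f 41 29 43
f 41 43 42
f 42 43 44
f 42 44 32
f 43 29 45
f 43 45 44
f 44 45 46
f 44 46 32
f 45 29 47
f 45 47 46
f 46 47 48
f 46 48 32
f 47 29 49
f 47 49 48
f 48 49 50
f 48 50 32
f 49 29 51
f 49 51 50
f 50 51 52
f 50 52 32
f 51 29 53
f 51 53 52
f 52 53 54
f 52 54 32
f 53 29 55
f 53 55 54
f 54 55 56
f 54 56 32
f 55 29 57
f 55 57 56
f 56 57 58
f 56 58 32
f 57 29 30
f 57 30 58
f 58 30 31
f 58 31 32
f 59 70 64
f 59 64 60
f 59 60 66
f 59 66 69
f 59 69 70
f 60 64 68
f 64 70 63
f 70 69 61
f 69 66 65
f 66 60 67
f 62 68 63
f 62 63 61
f 62 61 65
f 62 65 67
f 62 67 68
f 63 68 64
f 61 63 70
f 65 61 69
f 67 65 66
f 68 67 60
f 72 71 74
f 72 74 73
f 74 71 75
f 74 75 73
f 75 71 76
f 75 76 73
f 76 71 77
f 76 77 73
f 77 71 78
f 77 78 73
f 78 71 79
f 78 79 73
f 79 71 80
f 79 80 73
f 80 71 81
f 80 81 73
f 81 71 82
f 81 82 73
f 82 71 83
f 82 83 73
f 83 71 84
f 83 84 73
f 84 71 72
f 84 72 73

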